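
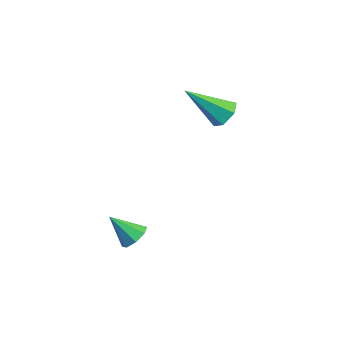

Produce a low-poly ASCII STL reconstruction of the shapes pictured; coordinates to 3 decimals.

solid 
facet normal 0.416 0.640 -0.646
outer loop
vertex -1.414 2.048 0.781
vertex -1.939 1.974 0.37
vertex -1.946 2.452 0.839
endloop
endfacet
facet normal 0.310 0.278 0.909
outer loop
vertex -1.414 2.048 0.781
vertex -1.946 2.452 0.839
vertex -2.761 0.706 1.65
endloop
endfacet
facet normal 0.415 0.640 -0.646
outer loop
vertex -1.946 2.452 0.839
vertex -1.939 1.974 0.37
vertex -2.47 2.378 0.429
endloop
endfacet
facet normal -0.562 0.549 0.619
outer loop
vertex -1.946 2.452 0.839
vertex -2.47 2.378 0.429
vertex -2.761 0.706 1.65
endloop
endfacet
facet normal 0.415 0.640 -0.647
outer loop
vertex -2.47 2.378 0.429
vertex -1.939 1.974 0.37
vertex -2.463 1.899 -0.04
endloop
endfacet
facet normal -0.990 0.092 -0.109
outer loop
vertex -2.47 2.378 0.429
vertex -2.463 1.899 -0.04
vertex -2.761 0.706 1.65
endloop
endfacet
facet normal 0.414 0.640 -0.647
outer loop
vertex -2.463 1.899 -0.04
vertex -1.939 1.974 0.37
vertex -1.931 1.495 -0.099
endloop
endfacet
facet normal -0.544 -0.637 -0.546
outer loop
vertex -2.463 1.899 -0.04
vertex -1.931 1.495 -0.099
vertex -2.761 0.706 1.65
endloop
endfacet
facet normal 0.415 0.640 -0.646
outer loop
vertex -1.931 1.495 -0.099
vertex -1.939 1.974 0.37
vertex -1.407 1.57 0.312
endloop
endfacet
facet normal 0.329 -0.909 -0.254
outer loop
vertex -1.931 1.495 -0.099
vertex -1.407 1.57 0.312
vertex -2.761 0.706 1.65
endloop
endfacet
facet normal 0.416 0.640 -0.646
outer loop
vertex -1.407 1.57 0.312
vertex -1.939 1.974 0.37
vertex -1.414 2.048 0.781
endloop
endfacet
facet normal 0.756 -0.453 0.473
outer loop
vertex -1.407 1.57 0.312
vertex -1.414 2.048 0.781
vertex -2.761 0.706 1.65
endloop
endfacet
facet normal 0.517 0.501 -0.694
outer loop
vertex -0.418 -2.258 -3.612
vertex -0.826 -2.447 -4.052
vertex -0.787 -1.952 -3.666
endloop
endfacet
facet normal 0.146 0.339 0.929
outer loop
vertex -0.418 -2.258 -3.612
vertex -0.787 -1.952 -3.666
vertex -1.514 -3.113 -3.128
endloop
endfacet
facet normal 0.517 0.501 -0.695
outer loop
vertex -0.787 -1.952 -3.666
vertex -0.826 -2.447 -4.052
vertex -1.179 -1.936 -3.946
endloop
endfacet
facet normal -0.452 0.592 0.667
outer loop
vertex -0.787 -1.952 -3.666
vertex -1.179 -1.936 -3.946
vertex -1.514 -3.113 -3.128
endloop
endfacet
facet normal 0.516 0.501 -0.695
outer loop
vertex -1.179 -1.936 -3.946
vertex -0.826 -2.447 -4.052
vertex -1.364 -2.22 -4.288
endloop
endfacet
facet normal -0.908 0.380 0.175
outer loop
vertex -1.179 -1.936 -3.946
vertex -1.364 -2.22 -4.288
vertex -1.514 -3.113 -3.128
endloop
endfacet
facet normal 0.516 0.501 -0.695
outer loop
vertex -1.364 -2.22 -4.288
vertex -0.826 -2.447 -4.052
vertex -1.235 -2.637 -4.493
endloop
endfacet
facet normal -0.952 -0.170 -0.254
outer loop
vertex -1.364 -2.22 -4.288
vertex -1.235 -2.637 -4.493
vertex -1.514 -3.113 -3.128
endloop
endfacet
facet normal 0.517 0.500 -0.695
outer loop
vertex -1.235 -2.637 -4.493
vertex -0.826 -2.447 -4.052
vertex -0.866 -2.943 -4.439
endloop
endfacet
facet normal -0.559 -0.740 -0.373
outer loop
vertex -1.235 -2.637 -4.493
vertex -0.866 -2.943 -4.439
vertex -1.514 -3.113 -3.128
endloop
endfacet
facet normal 0.518 0.500 -0.694
outer loop
vertex -0.866 -2.943 -4.439
vertex -0.826 -2.447 -4.052
vertex -0.474 -2.959 -4.158
endloop
endfacet
facet normal 0.038 -0.993 -0.110
outer loop
vertex -0.866 -2.943 -4.439
vertex -0.474 -2.959 -4.158
vertex -1.514 -3.113 -3.128
endloop
endfacet
facet normal 0.517 0.499 -0.696
outer loop
vertex -0.474 -2.959 -4.158
vertex -0.826 -2.447 -4.052
vertex -0.288 -2.675 -3.816
endloop
endfacet
facet normal 0.493 -0.782 0.381
outer loop
vertex -0.474 -2.959 -4.158
vertex -0.288 -2.675 -3.816
vertex -1.514 -3.113 -3.128
endloop
endfacet
facet normal 0.517 0.501 -0.694
outer loop
vertex -0.288 -2.675 -3.816
vertex -0.826 -2.447 -4.052
vertex -0.418 -2.258 -3.612
endloop
endfacet
facet normal 0.537 -0.229 0.812
outer loop
vertex -0.288 -2.675 -3.816
vertex -0.418 -2.258 -3.612
vertex -1.514 -3.113 -3.128
endloop
endfacet

endsolid


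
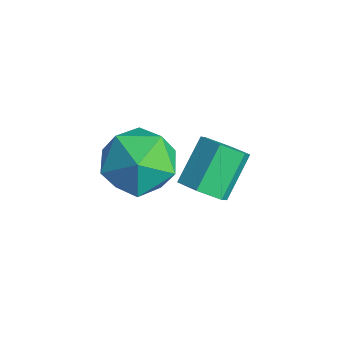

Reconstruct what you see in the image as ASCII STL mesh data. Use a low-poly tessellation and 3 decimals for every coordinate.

solid 
facet normal -0.874 -0.166 0.457
outer loop
vertex -3.059 1.851 3.29
vertex -3.111 0.86 2.83
vertex -2.627 0.987 3.802
endloop
endfacet
facet normal -0.463 0.269 0.845
outer loop
vertex -3.059 1.851 3.29
vertex -2.627 0.987 3.802
vertex -2.092 1.94 3.792
endloop
endfacet
facet normal -0.309 0.840 0.445
outer loop
vertex -3.059 1.851 3.29
vertex -2.092 1.94 3.792
vertex -2.244 2.403 2.813
endloop
endfacet
facet normal -0.624 0.758 -0.190
outer loop
vertex -3.059 1.851 3.29
vertex -2.244 2.403 2.813
vertex -2.874 1.735 2.218
endloop
endfacet
facet normal -0.974 0.136 -0.183
outer loop
vertex -3.059 1.851 3.29
vertex -2.874 1.735 2.218
vertex -3.111 0.86 2.83
endloop
endfacet
facet normal 0.147 -0.072 0.986
outer loop
vertex -2.092 1.94 3.792
vertex -2.627 0.987 3.802
vertex -1.546 1.005 3.642
endloop
endfacet
facet normal -0.518 -0.776 0.359
outer loop
vertex -2.627 0.987 3.802
vertex -3.111 0.86 2.83
vertex -2.176 0.337 3.047
endloop
endfacet
facet normal -0.679 -0.288 -0.675
outer loop
vertex -3.111 0.86 2.83
vertex -2.874 1.735 2.218
vertex -2.328 0.8 2.068
endloop
endfacet
facet normal -0.114 0.718 -0.686
outer loop
vertex -2.874 1.735 2.218
vertex -2.244 2.403 2.813
vertex -1.793 1.753 2.058
endloop
endfacet
facet normal 0.397 0.852 0.341
outer loop
vertex -2.244 2.403 2.813
vertex -2.092 1.94 3.792
vertex -1.309 1.88 3.03
endloop
endfacet
facet normal 0.624 -0.758 0.190
outer loop
vertex -1.361 0.889 2.57
vertex -1.546 1.005 3.642
vertex -2.176 0.337 3.047
endloop
endfacet
facet normal 0.309 -0.840 -0.445
outer loop
vertex -1.361 0.889 2.57
vertex -2.176 0.337 3.047
vertex -2.328 0.8 2.068
endloop
endfacet
facet normal 0.463 -0.269 -0.845
outer loop
vertex -1.361 0.889 2.57
vertex -2.328 0.8 2.068
vertex -1.793 1.753 2.058
endloop
endfacet
facet normal 0.874 0.166 -0.457
outer loop
vertex -1.361 0.889 2.57
vertex -1.793 1.753 2.058
vertex -1.309 1.88 3.03
endloop
endfacet
facet normal 0.974 -0.136 0.183
outer loop
vertex -1.361 0.889 2.57
vertex -1.309 1.88 3.03
vertex -1.546 1.005 3.642
endloop
endfacet
facet normal 0.114 -0.718 0.686
outer loop
vertex -2.176 0.337 3.047
vertex -1.546 1.005 3.642
vertex -2.627 0.987 3.802
endloop
endfacet
facet normal -0.397 -0.852 -0.341
outer loop
vertex -2.328 0.8 2.068
vertex -2.176 0.337 3.047
vertex -3.111 0.86 2.83
endloop
endfacet
facet normal -0.147 0.072 -0.986
outer loop
vertex -1.793 1.753 2.058
vertex -2.328 0.8 2.068
vertex -2.874 1.735 2.218
endloop
endfacet
facet normal 0.518 0.776 -0.359
outer loop
vertex -1.309 1.88 3.03
vertex -1.793 1.753 2.058
vertex -2.244 2.403 2.813
endloop
endfacet
facet normal 0.679 0.288 0.675
outer loop
vertex -1.546 1.005 3.642
vertex -1.309 1.88 3.03
vertex -2.092 1.94 3.792
endloop
endfacet
facet normal 0.363 -0.665 -0.652
outer loop
vertex -1.228 3.124 1.334
vertex -1.881 2.954 1.144
vertex -1.541 3.467 0.81
endloop
endfacet
facet normal 0.817 0.563 -0.120
outer loop
vertex -1.228 3.124 1.334
vertex -1.541 3.467 0.81
vertex -1.747 4.075 2.267
endloop
endfacet
facet normal 0.818 0.563 -0.119
outer loop
vertex -1.747 4.075 2.267
vertex -1.541 3.467 0.81
vertex -2.06 4.419 1.743
endloop
endfacet
facet normal -0.364 0.664 0.653
outer loop
vertex -1.747 4.075 2.267
vertex -2.06 4.419 1.743
vertex -2.399 3.906 2.076
endloop
endfacet
facet normal 0.363 -0.665 -0.653
outer loop
vertex -1.541 3.467 0.81
vertex -1.881 2.954 1.144
vertex -2.193 3.298 0.62
endloop
endfacet
facet normal 0.023 0.706 -0.708
outer loop
vertex -1.541 3.467 0.81
vertex -2.193 3.298 0.62
vertex -2.06 4.419 1.743
endloop
endfacet
facet normal 0.023 0.706 -0.708
outer loop
vertex -2.06 4.419 1.743
vertex -2.193 3.298 0.62
vertex -2.712 4.249 1.552
endloop
endfacet
facet normal -0.364 0.664 0.653
outer loop
vertex -2.06 4.419 1.743
vertex -2.712 4.249 1.552
vertex -2.399 3.906 2.076
endloop
endfacet
facet normal 0.364 -0.665 -0.653
outer loop
vertex -2.193 3.298 0.62
vertex -1.881 2.954 1.144
vertex -2.533 2.785 0.953
endloop
endfacet
facet normal -0.795 0.144 -0.590
outer loop
vertex -2.193 3.298 0.62
vertex -2.533 2.785 0.953
vertex -2.712 4.249 1.552
endloop
endfacet
facet normal -0.795 0.144 -0.589
outer loop
vertex -2.712 4.249 1.552
vertex -2.533 2.785 0.953
vertex -3.052 3.736 1.886
endloop
endfacet
facet normal -0.363 0.665 0.652
outer loop
vertex -2.712 4.249 1.552
vertex -3.052 3.736 1.886
vertex -2.399 3.906 2.076
endloop
endfacet
facet normal 0.364 -0.664 -0.653
outer loop
vertex -2.533 2.785 0.953
vertex -1.881 2.954 1.144
vertex -2.22 2.441 1.477
endloop
endfacet
facet normal -0.818 -0.563 0.119
outer loop
vertex -2.533 2.785 0.953
vertex -2.22 2.441 1.477
vertex -3.052 3.736 1.886
endloop
endfacet
facet normal -0.818 -0.563 0.120
outer loop
vertex -3.052 3.736 1.886
vertex -2.22 2.441 1.477
vertex -2.739 3.393 2.41
endloop
endfacet
facet normal -0.363 0.665 0.652
outer loop
vertex -3.052 3.736 1.886
vertex -2.739 3.393 2.41
vertex -2.399 3.906 2.076
endloop
endfacet
facet normal 0.364 -0.664 -0.653
outer loop
vertex -2.22 2.441 1.477
vertex -1.881 2.954 1.144
vertex -1.568 2.611 1.668
endloop
endfacet
facet normal -0.023 -0.706 0.708
outer loop
vertex -2.22 2.441 1.477
vertex -1.568 2.611 1.668
vertex -2.739 3.393 2.41
endloop
endfacet
facet normal -0.023 -0.706 0.708
outer loop
vertex -2.739 3.393 2.41
vertex -1.568 2.611 1.668
vertex -2.087 3.562 2.6
endloop
endfacet
facet normal -0.363 0.665 0.653
outer loop
vertex -2.739 3.393 2.41
vertex -2.087 3.562 2.6
vertex -2.399 3.906 2.076
endloop
endfacet
facet normal 0.363 -0.665 -0.652
outer loop
vertex -1.568 2.611 1.668
vertex -1.881 2.954 1.144
vertex -1.228 3.124 1.334
endloop
endfacet
facet normal 0.795 -0.143 0.589
outer loop
vertex -1.568 2.611 1.668
vertex -1.228 3.124 1.334
vertex -2.087 3.562 2.6
endloop
endfacet
facet normal 0.795 -0.144 0.589
outer loop
vertex -2.087 3.562 2.6
vertex -1.228 3.124 1.334
vertex -1.747 4.075 2.267
endloop
endfacet
facet normal -0.364 0.665 0.653
outer loop
vertex -2.087 3.562 2.6
vertex -1.747 4.075 2.267
vertex -2.399 3.906 2.076
endloop
endfacet

endsolid


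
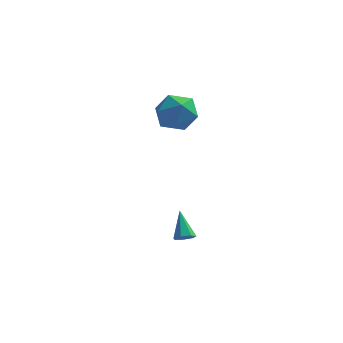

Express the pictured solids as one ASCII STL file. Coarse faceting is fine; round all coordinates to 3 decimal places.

solid 
facet normal 0.025 0.698 0.715
outer loop
vertex 1.287 1.117 4.154
vertex 1.037 0.275 4.985
vertex 2.186 0.523 4.702
endloop
endfacet
facet normal 0.465 0.867 0.178
outer loop
vertex 1.287 1.117 4.154
vertex 2.186 0.523 4.702
vertex 2.24 0.738 3.513
endloop
endfacet
facet normal 0.077 0.904 -0.420
outer loop
vertex 1.287 1.117 4.154
vertex 2.24 0.738 3.513
vertex 1.124 0.624 3.062
endloop
endfacet
facet normal -0.602 0.758 -0.252
outer loop
vertex 1.287 1.117 4.154
vertex 1.124 0.624 3.062
vertex 0.381 0.337 3.971
endloop
endfacet
facet normal -0.633 0.631 0.448
outer loop
vertex 1.287 1.117 4.154
vertex 0.381 0.337 3.971
vertex 1.037 0.275 4.985
endloop
endfacet
facet normal 0.936 0.337 0.103
outer loop
vertex 2.24 0.738 3.513
vertex 2.186 0.523 4.702
vertex 2.579 -0.337 3.949
endloop
endfacet
facet normal 0.226 0.063 0.972
outer loop
vertex 2.186 0.523 4.702
vertex 1.037 0.275 4.985
vertex 1.836 -0.624 4.858
endloop
endfacet
facet normal -0.840 -0.046 0.541
outer loop
vertex 1.037 0.275 4.985
vertex 0.381 0.337 3.971
vertex 0.72 -0.738 4.407
endloop
endfacet
facet normal -0.788 0.160 -0.594
outer loop
vertex 0.381 0.337 3.971
vertex 1.124 0.624 3.062
vertex 0.774 -0.523 3.218
endloop
endfacet
facet normal 0.309 0.397 -0.864
outer loop
vertex 1.124 0.624 3.062
vertex 2.24 0.738 3.513
vertex 1.923 -0.275 2.935
endloop
endfacet
facet normal 0.602 -0.758 0.252
outer loop
vertex 1.673 -1.117 3.766
vertex 2.579 -0.337 3.949
vertex 1.836 -0.624 4.858
endloop
endfacet
facet normal -0.077 -0.904 0.420
outer loop
vertex 1.673 -1.117 3.766
vertex 1.836 -0.624 4.858
vertex 0.72 -0.738 4.407
endloop
endfacet
facet normal -0.465 -0.867 -0.178
outer loop
vertex 1.673 -1.117 3.766
vertex 0.72 -0.738 4.407
vertex 0.774 -0.523 3.218
endloop
endfacet
facet normal -0.025 -0.698 -0.715
outer loop
vertex 1.673 -1.117 3.766
vertex 0.774 -0.523 3.218
vertex 1.923 -0.275 2.935
endloop
endfacet
facet normal 0.633 -0.631 -0.448
outer loop
vertex 1.673 -1.117 3.766
vertex 1.923 -0.275 2.935
vertex 2.579 -0.337 3.949
endloop
endfacet
facet normal 0.788 -0.160 0.594
outer loop
vertex 1.836 -0.624 4.858
vertex 2.579 -0.337 3.949
vertex 2.186 0.523 4.702
endloop
endfacet
facet normal -0.309 -0.397 0.864
outer loop
vertex 0.72 -0.738 4.407
vertex 1.836 -0.624 4.858
vertex 1.037 0.275 4.985
endloop
endfacet
facet normal -0.936 -0.337 -0.103
outer loop
vertex 0.774 -0.523 3.218
vertex 0.72 -0.738 4.407
vertex 0.381 0.337 3.971
endloop
endfacet
facet normal -0.226 -0.063 -0.972
outer loop
vertex 1.923 -0.275 2.935
vertex 0.774 -0.523 3.218
vertex 1.124 0.624 3.062
endloop
endfacet
facet normal 0.840 0.046 -0.541
outer loop
vertex 2.579 -0.337 3.949
vertex 1.923 -0.275 2.935
vertex 2.24 0.738 3.513
endloop
endfacet
facet normal 0.248 -0.663 -0.706
outer loop
vertex 2.762 -3.689 -2.334
vertex 2.415 -3.427 -2.702
vertex 2.967 -3.327 -2.602
endloop
endfacet
facet normal 0.762 0.046 0.646
outer loop
vertex 2.762 -3.689 -2.334
vertex 2.967 -3.327 -2.602
vertex 2.005 -2.333 -1.538
endloop
endfacet
facet normal 0.248 -0.664 -0.706
outer loop
vertex 2.967 -3.327 -2.602
vertex 2.415 -3.427 -2.702
vertex 2.756 -3.041 -2.945
endloop
endfacet
facet normal 0.756 0.650 0.077
outer loop
vertex 2.967 -3.327 -2.602
vertex 2.756 -3.041 -2.945
vertex 2.005 -2.333 -1.538
endloop
endfacet
facet normal 0.250 -0.664 -0.705
outer loop
vertex 2.756 -3.041 -2.945
vertex 2.415 -3.427 -2.702
vertex 2.288 -3.046 -3.106
endloop
endfacet
facet normal 0.125 0.911 -0.392
outer loop
vertex 2.756 -3.041 -2.945
vertex 2.288 -3.046 -3.106
vertex 2.005 -2.333 -1.538
endloop
endfacet
facet normal 0.249 -0.664 -0.705
outer loop
vertex 2.288 -3.046 -3.106
vertex 2.415 -3.427 -2.702
vertex 1.916 -3.338 -2.962
endloop
endfacet
facet normal -0.656 0.635 -0.407
outer loop
vertex 2.288 -3.046 -3.106
vertex 1.916 -3.338 -2.962
vertex 2.005 -2.333 -1.538
endloop
endfacet
facet normal 0.249 -0.664 -0.705
outer loop
vertex 1.916 -3.338 -2.962
vertex 2.415 -3.427 -2.702
vertex 1.919 -3.697 -2.623
endloop
endfacet
facet normal -0.999 0.030 0.041
outer loop
vertex 1.916 -3.338 -2.962
vertex 1.919 -3.697 -2.623
vertex 2.005 -2.333 -1.538
endloop
endfacet
facet normal 0.248 -0.663 -0.706
outer loop
vertex 1.919 -3.697 -2.623
vertex 2.415 -3.427 -2.702
vertex 2.296 -3.854 -2.343
endloop
endfacet
facet normal -0.646 -0.450 0.617
outer loop
vertex 1.919 -3.697 -2.623
vertex 2.296 -3.854 -2.343
vertex 2.005 -2.333 -1.538
endloop
endfacet
facet normal 0.248 -0.663 -0.706
outer loop
vertex 2.296 -3.854 -2.343
vertex 2.415 -3.427 -2.702
vertex 2.762 -3.689 -2.334
endloop
endfacet
facet normal 0.139 -0.442 0.886
outer loop
vertex 2.296 -3.854 -2.343
vertex 2.762 -3.689 -2.334
vertex 2.005 -2.333 -1.538
endloop
endfacet

endsolid


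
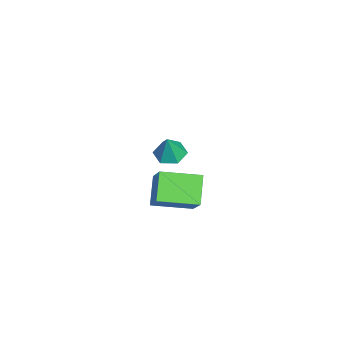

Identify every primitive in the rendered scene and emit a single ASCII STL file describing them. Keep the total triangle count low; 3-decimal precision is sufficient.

solid 
facet normal -0.373 0.056 -0.926
outer loop
vertex -0.916 0.976 0.82
vertex -1.498 1.314 1.075
vertex -0.923 1.694 0.866
endloop
endfacet
facet normal 0.996 0.004 0.090
outer loop
vertex -0.916 0.976 0.82
vertex -0.923 1.694 0.866
vertex -1.042 1.246 2.205
endloop
endfacet
facet normal -0.374 0.057 -0.926
outer loop
vertex -0.923 1.694 0.866
vertex -1.498 1.314 1.075
vertex -1.505 2.033 1.122
endloop
endfacet
facet normal 0.576 0.758 0.305
outer loop
vertex -0.923 1.694 0.866
vertex -1.505 2.033 1.122
vertex -1.042 1.246 2.205
endloop
endfacet
facet normal -0.374 0.057 -0.926
outer loop
vertex -1.505 2.033 1.122
vertex -1.498 1.314 1.075
vertex -2.08 1.653 1.331
endloop
endfacet
facet normal -0.250 0.729 0.637
outer loop
vertex -1.505 2.033 1.122
vertex -2.08 1.653 1.331
vertex -1.042 1.246 2.205
endloop
endfacet
facet normal -0.374 0.057 -0.926
outer loop
vertex -2.08 1.653 1.331
vertex -1.498 1.314 1.075
vertex -2.073 0.934 1.284
endloop
endfacet
facet normal -0.656 -0.056 0.753
outer loop
vertex -2.08 1.653 1.331
vertex -2.073 0.934 1.284
vertex -1.042 1.246 2.205
endloop
endfacet
facet normal -0.373 0.056 -0.926
outer loop
vertex -2.073 0.934 1.284
vertex -1.498 1.314 1.075
vertex -1.491 0.596 1.029
endloop
endfacet
facet normal -0.235 -0.810 0.537
outer loop
vertex -2.073 0.934 1.284
vertex -1.491 0.596 1.029
vertex -1.042 1.246 2.205
endloop
endfacet
facet normal -0.373 0.056 -0.926
outer loop
vertex -1.491 0.596 1.029
vertex -1.498 1.314 1.075
vertex -0.916 0.976 0.82
endloop
endfacet
facet normal 0.591 -0.780 0.206
outer loop
vertex -1.491 0.596 1.029
vertex -0.916 0.976 0.82
vertex -1.042 1.246 2.205
endloop
endfacet
facet normal -0.708 -0.005 0.706
outer loop
vertex 3.484 1.539 3.6
vertex 3.198 3.161 3.325
vertex 2.312 1.132 2.423
endloop
endfacet
facet normal 0.172 -0.971 0.165
outer loop
vertex 3.282 1.139 1.455
vertex 3.484 1.539 3.6
vertex 2.312 1.132 2.423
endloop
endfacet
facet normal -0.708 -0.005 0.706
outer loop
vertex 2.312 1.132 2.423
vertex 3.198 3.161 3.325
vertex 2.026 2.754 2.147
endloop
endfacet
facet normal -0.685 -0.238 -0.688
outer loop
vertex 2.026 2.754 2.147
vertex 3.282 1.139 1.455
vertex 2.312 1.132 2.423
endloop
endfacet
facet normal 0.685 0.238 0.688
outer loop
vertex 3.484 1.539 3.6
vertex 4.168 3.168 2.357
vertex 3.198 3.161 3.325
endloop
endfacet
facet normal 0.171 -0.971 0.165
outer loop
vertex 4.454 1.546 2.633
vertex 3.484 1.539 3.6
vertex 3.282 1.139 1.455
endloop
endfacet
facet normal 0.685 0.238 0.689
outer loop
vertex 4.454 1.546 2.633
vertex 4.168 3.168 2.357
vertex 3.484 1.539 3.6
endloop
endfacet
facet normal -0.172 0.971 -0.165
outer loop
vertex 3.198 3.161 3.325
vertex 4.168 3.168 2.357
vertex 2.026 2.754 2.147
endloop
endfacet
facet normal -0.685 -0.238 -0.689
outer loop
vertex 2.996 2.761 1.18
vertex 3.282 1.139 1.455
vertex 2.026 2.754 2.147
endloop
endfacet
facet normal -0.172 0.971 -0.165
outer loop
vertex 2.026 2.754 2.147
vertex 4.168 3.168 2.357
vertex 2.996 2.761 1.18
endloop
endfacet
facet normal 0.708 0.005 -0.706
outer loop
vertex 2.996 2.761 1.18
vertex 4.454 1.546 2.633
vertex 3.282 1.139 1.455
endloop
endfacet
facet normal 0.708 0.005 -0.706
outer loop
vertex 4.168 3.168 2.357
vertex 4.454 1.546 2.633
vertex 2.996 2.761 1.18
endloop
endfacet

endsolid


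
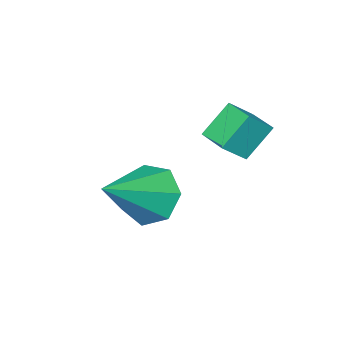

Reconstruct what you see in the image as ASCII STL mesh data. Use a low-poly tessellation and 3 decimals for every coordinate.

solid 
facet normal -0.720 0.188 -0.667
outer loop
vertex -4.858 0.038 3.253
vertex -4.631 0.981 3.274
vertex -4.062 -0.135 2.345
endloop
endfacet
facet normal -0.235 -0.972 -0.020
outer loop
vertex -3.349 -0.321 3.006
vertex -4.858 0.038 3.253
vertex -4.062 -0.135 2.345
endloop
endfacet
facet normal -0.720 0.188 -0.667
outer loop
vertex -4.062 -0.135 2.345
vertex -4.631 0.981 3.274
vertex -3.835 0.808 2.366
endloop
endfacet
facet normal 0.653 -0.141 -0.744
outer loop
vertex -3.835 0.808 2.366
vertex -3.349 -0.321 3.006
vertex -4.062 -0.135 2.345
endloop
endfacet
facet normal -0.653 0.141 0.744
outer loop
vertex -4.858 0.038 3.253
vertex -3.918 0.795 3.935
vertex -4.631 0.981 3.274
endloop
endfacet
facet normal -0.235 -0.972 -0.020
outer loop
vertex -4.145 -0.148 3.914
vertex -4.858 0.038 3.253
vertex -3.349 -0.321 3.006
endloop
endfacet
facet normal -0.653 0.141 0.744
outer loop
vertex -4.145 -0.148 3.914
vertex -3.918 0.795 3.935
vertex -4.858 0.038 3.253
endloop
endfacet
facet normal 0.235 0.972 0.020
outer loop
vertex -4.631 0.981 3.274
vertex -3.918 0.795 3.935
vertex -3.835 0.808 2.366
endloop
endfacet
facet normal 0.653 -0.141 -0.744
outer loop
vertex -3.122 0.622 3.027
vertex -3.349 -0.321 3.006
vertex -3.835 0.808 2.366
endloop
endfacet
facet normal 0.235 0.972 0.020
outer loop
vertex -3.835 0.808 2.366
vertex -3.918 0.795 3.935
vertex -3.122 0.622 3.027
endloop
endfacet
facet normal 0.720 -0.188 0.667
outer loop
vertex -3.122 0.622 3.027
vertex -4.145 -0.148 3.914
vertex -3.349 -0.321 3.006
endloop
endfacet
facet normal 0.720 -0.188 0.667
outer loop
vertex -3.918 0.795 3.935
vertex -4.145 -0.148 3.914
vertex -3.122 0.622 3.027
endloop
endfacet
facet normal -0.841 -0.033 -0.540
outer loop
vertex -2.155 -2.1 -0.224
vertex -2.604 -1.484 0.438
vertex -2.081 -1.243 -0.391
endloop
endfacet
facet normal 0.827 -0.176 -0.534
outer loop
vertex -2.155 -2.1 -0.224
vertex -2.081 -1.243 -0.391
vertex -0.856 -1.416 1.562
endloop
endfacet
facet normal -0.841 -0.033 -0.540
outer loop
vertex -2.081 -1.243 -0.391
vertex -2.604 -1.484 0.438
vertex -2.401 -0.567 0.066
endloop
endfacet
facet normal 0.703 0.595 -0.388
outer loop
vertex -2.081 -1.243 -0.391
vertex -2.401 -0.567 0.066
vertex -0.856 -1.416 1.562
endloop
endfacet
facet normal -0.840 -0.033 -0.541
outer loop
vertex -2.401 -0.567 0.066
vertex -2.604 -1.484 0.438
vertex -2.875 -0.582 0.803
endloop
endfacet
facet normal 0.303 0.929 0.214
outer loop
vertex -2.401 -0.567 0.066
vertex -2.875 -0.582 0.803
vertex -0.856 -1.416 1.562
endloop
endfacet
facet normal -0.841 -0.034 -0.541
outer loop
vertex -2.875 -0.582 0.803
vertex -2.604 -1.484 0.438
vertex -3.145 -1.276 1.266
endloop
endfacet
facet normal -0.071 0.572 0.817
outer loop
vertex -2.875 -0.582 0.803
vertex -3.145 -1.276 1.266
vertex -0.856 -1.416 1.562
endloop
endfacet
facet normal -0.840 -0.032 -0.541
outer loop
vertex -3.145 -1.276 1.266
vertex -2.604 -1.484 0.438
vertex -3.008 -2.127 1.104
endloop
endfacet
facet normal -0.138 -0.207 0.969
outer loop
vertex -3.145 -1.276 1.266
vertex -3.008 -2.127 1.104
vertex -0.856 -1.416 1.562
endloop
endfacet
facet normal -0.840 -0.032 -0.541
outer loop
vertex -3.008 -2.127 1.104
vertex -2.604 -1.484 0.438
vertex -2.567 -2.493 0.441
endloop
endfacet
facet normal 0.153 -0.819 0.554
outer loop
vertex -3.008 -2.127 1.104
vertex -2.567 -2.493 0.441
vertex -0.856 -1.416 1.562
endloop
endfacet
facet normal -0.841 -0.032 -0.540
outer loop
vertex -2.567 -2.493 0.441
vertex -2.604 -1.484 0.438
vertex -2.155 -2.1 -0.224
endloop
endfacet
facet normal 0.582 -0.805 -0.115
outer loop
vertex -2.567 -2.493 0.441
vertex -2.155 -2.1 -0.224
vertex -0.856 -1.416 1.562
endloop
endfacet

endsolid


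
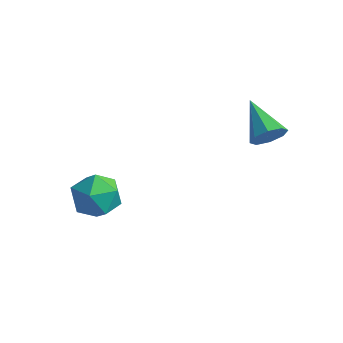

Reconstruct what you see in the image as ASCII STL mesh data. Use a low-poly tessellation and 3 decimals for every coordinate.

solid 
facet normal 0.316 0.573 0.756
outer loop
vertex -2.765 0.185 -3.012
vertex -2.973 -0.368 -2.506
vertex -2.256 -0.366 -2.807
endloop
endfacet
facet normal 0.693 0.702 0.165
outer loop
vertex -2.765 0.185 -3.012
vertex -2.256 -0.366 -2.807
vertex -2.307 -0.141 -3.55
endloop
endfacet
facet normal 0.239 0.907 -0.346
outer loop
vertex -2.765 0.185 -3.012
vertex -2.307 -0.141 -3.55
vertex -3.056 -0.004 -3.709
endloop
endfacet
facet normal -0.419 0.905 -0.071
outer loop
vertex -2.765 0.185 -3.012
vertex -3.056 -0.004 -3.709
vertex -3.468 -0.144 -3.064
endloop
endfacet
facet normal -0.372 0.699 0.611
outer loop
vertex -2.765 0.185 -3.012
vertex -3.468 -0.144 -3.064
vertex -2.973 -0.368 -2.506
endloop
endfacet
facet normal 0.995 0.089 -0.041
outer loop
vertex -2.307 -0.141 -3.55
vertex -2.256 -0.366 -2.807
vertex -2.232 -0.896 -3.376
endloop
endfacet
facet normal 0.385 -0.119 0.915
outer loop
vertex -2.256 -0.366 -2.807
vertex -2.973 -0.368 -2.506
vertex -2.644 -1.036 -2.731
endloop
endfacet
facet normal -0.728 0.084 0.680
outer loop
vertex -2.973 -0.368 -2.506
vertex -3.468 -0.144 -3.064
vertex -3.393 -0.899 -2.89
endloop
endfacet
facet normal -0.804 0.418 -0.423
outer loop
vertex -3.468 -0.144 -3.064
vertex -3.056 -0.004 -3.709
vertex -3.444 -0.674 -3.633
endloop
endfacet
facet normal 0.261 0.421 -0.868
outer loop
vertex -3.056 -0.004 -3.709
vertex -2.307 -0.141 -3.55
vertex -2.727 -0.672 -3.934
endloop
endfacet
facet normal 0.419 -0.905 0.071
outer loop
vertex -2.935 -1.225 -3.428
vertex -2.232 -0.896 -3.376
vertex -2.644 -1.036 -2.731
endloop
endfacet
facet normal -0.239 -0.907 0.346
outer loop
vertex -2.935 -1.225 -3.428
vertex -2.644 -1.036 -2.731
vertex -3.393 -0.899 -2.89
endloop
endfacet
facet normal -0.693 -0.702 -0.165
outer loop
vertex -2.935 -1.225 -3.428
vertex -3.393 -0.899 -2.89
vertex -3.444 -0.674 -3.633
endloop
endfacet
facet normal -0.316 -0.573 -0.756
outer loop
vertex -2.935 -1.225 -3.428
vertex -3.444 -0.674 -3.633
vertex -2.727 -0.672 -3.934
endloop
endfacet
facet normal 0.372 -0.699 -0.611
outer loop
vertex -2.935 -1.225 -3.428
vertex -2.727 -0.672 -3.934
vertex -2.232 -0.896 -3.376
endloop
endfacet
facet normal 0.804 -0.418 0.423
outer loop
vertex -2.644 -1.036 -2.731
vertex -2.232 -0.896 -3.376
vertex -2.256 -0.366 -2.807
endloop
endfacet
facet normal -0.261 -0.421 0.868
outer loop
vertex -3.393 -0.899 -2.89
vertex -2.644 -1.036 -2.731
vertex -2.973 -0.368 -2.506
endloop
endfacet
facet normal -0.995 -0.089 0.041
outer loop
vertex -3.444 -0.674 -3.633
vertex -3.393 -0.899 -2.89
vertex -3.468 -0.144 -3.064
endloop
endfacet
facet normal -0.385 0.119 -0.915
outer loop
vertex -2.727 -0.672 -3.934
vertex -3.444 -0.674 -3.633
vertex -3.056 -0.004 -3.709
endloop
endfacet
facet normal 0.728 -0.084 -0.680
outer loop
vertex -2.232 -0.896 -3.376
vertex -2.727 -0.672 -3.934
vertex -2.307 -0.141 -3.55
endloop
endfacet
facet normal 0.769 -0.450 -0.453
outer loop
vertex 0.908 2.524 -0.631
vertex 0.594 2.416 -1.057
vertex 0.917 2.825 -0.915
endloop
endfacet
facet normal 0.322 0.645 0.693
outer loop
vertex 0.908 2.524 -0.631
vertex 0.917 2.825 -0.915
vertex -0.414 3.004 -0.463
endloop
endfacet
facet normal 0.769 -0.450 -0.454
outer loop
vertex 0.917 2.825 -0.915
vertex 0.594 2.416 -1.057
vertex 0.736 2.886 -1.282
endloop
endfacet
facet normal 0.161 0.983 0.084
outer loop
vertex 0.917 2.825 -0.915
vertex 0.736 2.886 -1.282
vertex -0.414 3.004 -0.463
endloop
endfacet
facet normal 0.771 -0.449 -0.452
outer loop
vertex 0.736 2.886 -1.282
vertex 0.594 2.416 -1.057
vertex 0.473 2.671 -1.517
endloop
endfacet
facet normal -0.256 0.839 -0.481
outer loop
vertex 0.736 2.886 -1.282
vertex 0.473 2.671 -1.517
vertex -0.414 3.004 -0.463
endloop
endfacet
facet normal 0.770 -0.450 -0.452
outer loop
vertex 0.473 2.671 -1.517
vertex 0.594 2.416 -1.057
vertex 0.28 2.307 -1.483
endloop
endfacet
facet normal -0.682 0.299 -0.668
outer loop
vertex 0.473 2.671 -1.517
vertex 0.28 2.307 -1.483
vertex -0.414 3.004 -0.463
endloop
endfacet
facet normal 0.770 -0.451 -0.452
outer loop
vertex 0.28 2.307 -1.483
vertex 0.594 2.416 -1.057
vertex 0.271 2.007 -1.199
endloop
endfacet
facet normal -0.870 -0.325 -0.370
outer loop
vertex 0.28 2.307 -1.483
vertex 0.271 2.007 -1.199
vertex -0.414 3.004 -0.463
endloop
endfacet
facet normal 0.769 -0.449 -0.455
outer loop
vertex 0.271 2.007 -1.199
vertex 0.594 2.416 -1.057
vertex 0.452 1.946 -0.833
endloop
endfacet
facet normal -0.708 -0.664 0.240
outer loop
vertex 0.271 2.007 -1.199
vertex 0.452 1.946 -0.833
vertex -0.414 3.004 -0.463
endloop
endfacet
facet normal 0.770 -0.449 -0.454
outer loop
vertex 0.452 1.946 -0.833
vertex 0.594 2.416 -1.057
vertex 0.716 2.16 -0.597
endloop
endfacet
facet normal -0.294 -0.521 0.801
outer loop
vertex 0.452 1.946 -0.833
vertex 0.716 2.16 -0.597
vertex -0.414 3.004 -0.463
endloop
endfacet
facet normal 0.770 -0.449 -0.454
outer loop
vertex 0.716 2.16 -0.597
vertex 0.594 2.416 -1.057
vertex 0.908 2.524 -0.631
endloop
endfacet
facet normal 0.134 0.022 0.991
outer loop
vertex 0.716 2.16 -0.597
vertex 0.908 2.524 -0.631
vertex -0.414 3.004 -0.463
endloop
endfacet

endsolid


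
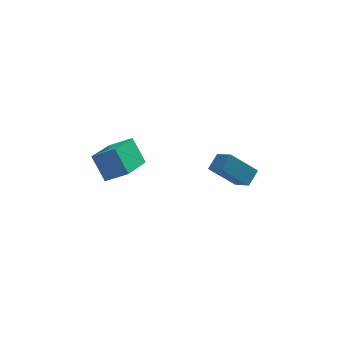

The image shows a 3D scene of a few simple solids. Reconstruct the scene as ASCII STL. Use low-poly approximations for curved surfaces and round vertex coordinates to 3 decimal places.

solid 
facet normal -0.860 0.168 -0.481
outer loop
vertex -2.406 -2.425 0.19
vertex -1.734 -0.582 -0.368
vertex -1.912 -2.925 -0.868
endloop
endfacet
facet normal -0.329 -0.904 0.273
outer loop
vertex -1.026 -3.098 -0.372
vertex -2.406 -2.425 0.19
vertex -1.912 -2.925 -0.868
endloop
endfacet
facet normal -0.860 0.168 -0.482
outer loop
vertex -1.912 -2.925 -0.868
vertex -1.734 -0.582 -0.368
vertex -1.24 -1.082 -1.425
endloop
endfacet
facet normal 0.389 -0.394 -0.833
outer loop
vertex -1.24 -1.082 -1.425
vertex -1.026 -3.098 -0.372
vertex -1.912 -2.925 -0.868
endloop
endfacet
facet normal -0.389 0.394 0.833
outer loop
vertex -2.406 -2.425 0.19
vertex -0.848 -0.755 0.128
vertex -1.734 -0.582 -0.368
endloop
endfacet
facet normal -0.329 -0.904 0.274
outer loop
vertex -1.52 -2.598 0.685
vertex -2.406 -2.425 0.19
vertex -1.026 -3.098 -0.372
endloop
endfacet
facet normal -0.389 0.393 0.833
outer loop
vertex -1.52 -2.598 0.685
vertex -0.848 -0.755 0.128
vertex -2.406 -2.425 0.19
endloop
endfacet
facet normal 0.330 0.904 -0.273
outer loop
vertex -1.734 -0.582 -0.368
vertex -0.848 -0.755 0.128
vertex -1.24 -1.082 -1.425
endloop
endfacet
facet normal 0.388 -0.394 -0.833
outer loop
vertex -0.354 -1.255 -0.93
vertex -1.026 -3.098 -0.372
vertex -1.24 -1.082 -1.425
endloop
endfacet
facet normal 0.329 0.904 -0.273
outer loop
vertex -1.24 -1.082 -1.425
vertex -0.848 -0.755 0.128
vertex -0.354 -1.255 -0.93
endloop
endfacet
facet normal 0.860 -0.168 0.481
outer loop
vertex -0.354 -1.255 -0.93
vertex -1.52 -2.598 0.685
vertex -1.026 -3.098 -0.372
endloop
endfacet
facet normal 0.860 -0.168 0.481
outer loop
vertex -0.848 -0.755 0.128
vertex -1.52 -2.598 0.685
vertex -0.354 -1.255 -0.93
endloop
endfacet
facet normal -0.711 -0.118 0.694
outer loop
vertex 2.553 -1.58 -1.209
vertex 2.937 -1.027 -0.722
vertex 2.07 -0.909 -1.59
endloop
endfacet
facet normal -0.463 -0.666 -0.586
outer loop
vertex 3.143 -0.733 -2.638
vertex 2.553 -1.58 -1.209
vertex 2.07 -0.909 -1.59
endloop
endfacet
facet normal -0.711 -0.117 0.694
outer loop
vertex 2.07 -0.909 -1.59
vertex 2.937 -1.027 -0.722
vertex 2.454 -0.357 -1.104
endloop
endfacet
facet normal -0.530 0.737 -0.419
outer loop
vertex 2.454 -0.357 -1.104
vertex 3.143 -0.733 -2.638
vertex 2.07 -0.909 -1.59
endloop
endfacet
facet normal 0.530 -0.737 0.419
outer loop
vertex 2.553 -1.58 -1.209
vertex 4.01 -0.851 -1.77
vertex 2.937 -1.027 -0.722
endloop
endfacet
facet normal -0.461 -0.666 -0.586
outer loop
vertex 3.626 -1.403 -2.256
vertex 2.553 -1.58 -1.209
vertex 3.143 -0.733 -2.638
endloop
endfacet
facet normal 0.530 -0.737 0.419
outer loop
vertex 3.626 -1.403 -2.256
vertex 4.01 -0.851 -1.77
vertex 2.553 -1.58 -1.209
endloop
endfacet
facet normal 0.462 0.667 0.585
outer loop
vertex 2.937 -1.027 -0.722
vertex 4.01 -0.851 -1.77
vertex 2.454 -0.357 -1.104
endloop
endfacet
facet normal -0.530 0.737 -0.419
outer loop
vertex 3.527 -0.18 -2.151
vertex 3.143 -0.733 -2.638
vertex 2.454 -0.357 -1.104
endloop
endfacet
facet normal 0.462 0.665 0.586
outer loop
vertex 2.454 -0.357 -1.104
vertex 4.01 -0.851 -1.77
vertex 3.527 -0.18 -2.151
endloop
endfacet
facet normal 0.711 0.117 -0.693
outer loop
vertex 3.527 -0.18 -2.151
vertex 3.626 -1.403 -2.256
vertex 3.143 -0.733 -2.638
endloop
endfacet
facet normal 0.710 0.117 -0.694
outer loop
vertex 4.01 -0.851 -1.77
vertex 3.626 -1.403 -2.256
vertex 3.527 -0.18 -2.151
endloop
endfacet

endsolid


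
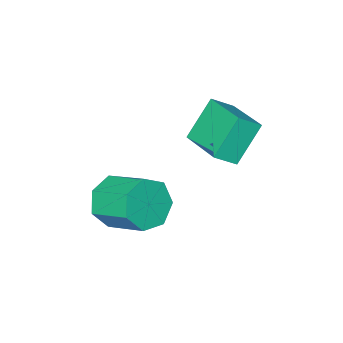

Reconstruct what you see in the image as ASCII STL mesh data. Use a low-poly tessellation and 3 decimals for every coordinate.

solid 
facet normal 0.121 -0.893 -0.434
outer loop
vertex 2.233 -0.464 -3.722
vertex 1.671 -0.875 -3.033
vertex 1.4 -0.493 -3.894
endloop
endfacet
facet normal 0.166 0.450 -0.878
outer loop
vertex 2.233 -0.464 -3.722
vertex 1.4 -0.493 -3.894
vertex 2.031 1.027 -2.996
endloop
endfacet
facet normal 0.166 0.450 -0.878
outer loop
vertex 2.031 1.027 -2.996
vertex 1.4 -0.493 -3.894
vertex 1.199 0.998 -3.168
endloop
endfacet
facet normal -0.121 0.892 0.435
outer loop
vertex 2.031 1.027 -2.996
vertex 1.199 0.998 -3.168
vertex 1.469 0.615 -2.307
endloop
endfacet
facet normal 0.121 -0.893 -0.434
outer loop
vertex 1.4 -0.493 -3.894
vertex 1.671 -0.875 -3.033
vertex 0.771 -0.81 -3.417
endloop
endfacet
facet normal -0.662 0.254 -0.705
outer loop
vertex 1.4 -0.493 -3.894
vertex 0.771 -0.81 -3.417
vertex 1.199 0.998 -3.168
endloop
endfacet
facet normal -0.662 0.254 -0.705
outer loop
vertex 1.199 0.998 -3.168
vertex 0.771 -0.81 -3.417
vertex 0.57 0.681 -2.691
endloop
endfacet
facet normal -0.120 0.893 0.435
outer loop
vertex 1.199 0.998 -3.168
vertex 0.57 0.681 -2.691
vertex 1.469 0.615 -2.307
endloop
endfacet
facet normal 0.121 -0.893 -0.434
outer loop
vertex 0.771 -0.81 -3.417
vertex 1.671 -0.875 -3.033
vertex 0.82 -1.176 -2.651
endloop
endfacet
facet normal -0.991 -0.133 -0.000
outer loop
vertex 0.771 -0.81 -3.417
vertex 0.82 -1.176 -2.651
vertex 0.57 0.681 -2.691
endloop
endfacet
facet normal -0.991 -0.133 -0.002
outer loop
vertex 0.57 0.681 -2.691
vertex 0.82 -1.176 -2.651
vertex 0.618 0.314 -1.925
endloop
endfacet
facet normal -0.120 0.892 0.435
outer loop
vertex 0.57 0.681 -2.691
vertex 0.618 0.314 -1.925
vertex 1.469 0.615 -2.307
endloop
endfacet
facet normal 0.120 -0.892 -0.435
outer loop
vertex 0.82 -1.176 -2.651
vertex 1.671 -0.875 -3.033
vertex 1.509 -1.316 -2.173
endloop
endfacet
facet normal -0.573 -0.420 0.703
outer loop
vertex 0.82 -1.176 -2.651
vertex 1.509 -1.316 -2.173
vertex 0.618 0.314 -1.925
endloop
endfacet
facet normal -0.573 -0.420 0.703
outer loop
vertex 0.618 0.314 -1.925
vertex 1.509 -1.316 -2.173
vertex 1.307 0.174 -1.447
endloop
endfacet
facet normal -0.120 0.892 0.435
outer loop
vertex 0.618 0.314 -1.925
vertex 1.307 0.174 -1.447
vertex 1.469 0.615 -2.307
endloop
endfacet
facet normal 0.121 -0.892 -0.435
outer loop
vertex 1.509 -1.316 -2.173
vertex 1.671 -0.875 -3.033
vertex 2.32 -1.124 -2.342
endloop
endfacet
facet normal 0.276 -0.391 0.878
outer loop
vertex 1.509 -1.316 -2.173
vertex 2.32 -1.124 -2.342
vertex 1.307 0.174 -1.447
endloop
endfacet
facet normal 0.276 -0.391 0.878
outer loop
vertex 1.307 0.174 -1.447
vertex 2.32 -1.124 -2.342
vertex 2.118 0.366 -1.616
endloop
endfacet
facet normal -0.121 0.892 0.435
outer loop
vertex 1.307 0.174 -1.447
vertex 2.118 0.366 -1.616
vertex 1.469 0.615 -2.307
endloop
endfacet
facet normal 0.120 -0.893 -0.434
outer loop
vertex 2.32 -1.124 -2.342
vertex 1.671 -0.875 -3.033
vertex 2.642 -0.745 -3.032
endloop
endfacet
facet normal 0.918 -0.066 0.392
outer loop
vertex 2.32 -1.124 -2.342
vertex 2.642 -0.745 -3.032
vertex 2.118 0.366 -1.616
endloop
endfacet
facet normal 0.917 -0.067 0.392
outer loop
vertex 2.118 0.366 -1.616
vertex 2.642 -0.745 -3.032
vertex 2.441 0.746 -2.306
endloop
endfacet
facet normal -0.121 0.892 0.435
outer loop
vertex 2.118 0.366 -1.616
vertex 2.441 0.746 -2.306
vertex 1.469 0.615 -2.307
endloop
endfacet
facet normal 0.120 -0.893 -0.435
outer loop
vertex 2.642 -0.745 -3.032
vertex 1.671 -0.875 -3.033
vertex 2.233 -0.464 -3.722
endloop
endfacet
facet normal 0.868 0.307 -0.390
outer loop
vertex 2.642 -0.745 -3.032
vertex 2.233 -0.464 -3.722
vertex 2.441 0.746 -2.306
endloop
endfacet
facet normal 0.868 0.308 -0.390
outer loop
vertex 2.441 0.746 -2.306
vertex 2.233 -0.464 -3.722
vertex 2.031 1.027 -2.996
endloop
endfacet
facet normal -0.121 0.892 0.435
outer loop
vertex 2.441 0.746 -2.306
vertex 2.031 1.027 -2.996
vertex 1.469 0.615 -2.307
endloop
endfacet
facet normal -0.756 0.297 -0.584
outer loop
vertex -2.562 -0.069 -0.122
vertex -2.158 1.688 0.248
vertex -1.532 -0.029 -1.436
endloop
endfacet
facet normal -0.220 -0.955 -0.201
outer loop
vertex -0.822 -0.308 -0.888
vertex -2.562 -0.069 -0.122
vertex -1.532 -0.029 -1.436
endloop
endfacet
facet normal -0.756 0.297 -0.584
outer loop
vertex -1.532 -0.029 -1.436
vertex -2.158 1.688 0.248
vertex -1.128 1.728 -1.066
endloop
endfacet
facet normal 0.617 0.024 -0.787
outer loop
vertex -1.128 1.728 -1.066
vertex -0.822 -0.308 -0.888
vertex -1.532 -0.029 -1.436
endloop
endfacet
facet normal -0.617 -0.024 0.787
outer loop
vertex -2.562 -0.069 -0.122
vertex -1.448 1.409 0.796
vertex -2.158 1.688 0.248
endloop
endfacet
facet normal -0.220 -0.955 -0.201
outer loop
vertex -1.852 -0.348 0.426
vertex -2.562 -0.069 -0.122
vertex -0.822 -0.308 -0.888
endloop
endfacet
facet normal -0.617 -0.024 0.787
outer loop
vertex -1.852 -0.348 0.426
vertex -1.448 1.409 0.796
vertex -2.562 -0.069 -0.122
endloop
endfacet
facet normal 0.220 0.955 0.201
outer loop
vertex -2.158 1.688 0.248
vertex -1.448 1.409 0.796
vertex -1.128 1.728 -1.066
endloop
endfacet
facet normal 0.617 0.024 -0.787
outer loop
vertex -0.418 1.449 -0.518
vertex -0.822 -0.308 -0.888
vertex -1.128 1.728 -1.066
endloop
endfacet
facet normal 0.220 0.955 0.201
outer loop
vertex -1.128 1.728 -1.066
vertex -1.448 1.409 0.796
vertex -0.418 1.449 -0.518
endloop
endfacet
facet normal 0.756 -0.297 0.584
outer loop
vertex -0.418 1.449 -0.518
vertex -1.852 -0.348 0.426
vertex -0.822 -0.308 -0.888
endloop
endfacet
facet normal 0.756 -0.297 0.584
outer loop
vertex -1.448 1.409 0.796
vertex -1.852 -0.348 0.426
vertex -0.418 1.449 -0.518
endloop
endfacet

endsolid


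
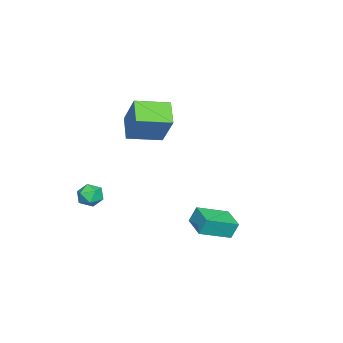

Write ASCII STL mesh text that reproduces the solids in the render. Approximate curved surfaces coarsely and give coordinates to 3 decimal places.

solid 
facet normal -0.959 0.275 0.073
outer loop
vertex 1.82 -3.523 0.337
vertex 1.711 -4.016 0.766
vertex 1.899 -3.42 0.986
endloop
endfacet
facet normal -0.544 0.836 -0.067
outer loop
vertex 1.82 -3.523 0.337
vertex 1.899 -3.42 0.986
vertex 2.336 -3.17 0.556
endloop
endfacet
facet normal -0.197 0.708 -0.678
outer loop
vertex 1.82 -3.523 0.337
vertex 2.336 -3.17 0.556
vertex 2.419 -3.612 0.07
endloop
endfacet
facet normal -0.398 0.068 -0.915
outer loop
vertex 1.82 -3.523 0.337
vertex 2.419 -3.612 0.07
vertex 2.033 -4.135 0.199
endloop
endfacet
facet normal -0.869 -0.201 -0.452
outer loop
vertex 1.82 -3.523 0.337
vertex 2.033 -4.135 0.199
vertex 1.711 -4.016 0.766
endloop
endfacet
facet normal -0.061 0.888 0.455
outer loop
vertex 2.336 -3.17 0.556
vertex 1.899 -3.42 0.986
vertex 2.547 -3.445 1.121
endloop
endfacet
facet normal -0.731 -0.021 0.682
outer loop
vertex 1.899 -3.42 0.986
vertex 1.711 -4.016 0.766
vertex 2.161 -3.968 1.25
endloop
endfacet
facet normal -0.587 -0.793 -0.167
outer loop
vertex 1.711 -4.016 0.766
vertex 2.033 -4.135 0.199
vertex 2.244 -4.41 0.764
endloop
endfacet
facet normal 0.177 -0.357 -0.917
outer loop
vertex 2.033 -4.135 0.199
vertex 2.419 -3.612 0.07
vertex 2.681 -4.16 0.334
endloop
endfacet
facet normal 0.501 0.681 -0.534
outer loop
vertex 2.419 -3.612 0.07
vertex 2.336 -3.17 0.556
vertex 2.869 -3.564 0.554
endloop
endfacet
facet normal 0.398 -0.068 0.915
outer loop
vertex 2.76 -4.057 0.983
vertex 2.547 -3.445 1.121
vertex 2.161 -3.968 1.25
endloop
endfacet
facet normal 0.197 -0.708 0.678
outer loop
vertex 2.76 -4.057 0.983
vertex 2.161 -3.968 1.25
vertex 2.244 -4.41 0.764
endloop
endfacet
facet normal 0.544 -0.836 0.067
outer loop
vertex 2.76 -4.057 0.983
vertex 2.244 -4.41 0.764
vertex 2.681 -4.16 0.334
endloop
endfacet
facet normal 0.959 -0.275 -0.073
outer loop
vertex 2.76 -4.057 0.983
vertex 2.681 -4.16 0.334
vertex 2.869 -3.564 0.554
endloop
endfacet
facet normal 0.869 0.201 0.452
outer loop
vertex 2.76 -4.057 0.983
vertex 2.869 -3.564 0.554
vertex 2.547 -3.445 1.121
endloop
endfacet
facet normal -0.177 0.357 0.917
outer loop
vertex 2.161 -3.968 1.25
vertex 2.547 -3.445 1.121
vertex 1.899 -3.42 0.986
endloop
endfacet
facet normal -0.501 -0.681 0.534
outer loop
vertex 2.244 -4.41 0.764
vertex 2.161 -3.968 1.25
vertex 1.711 -4.016 0.766
endloop
endfacet
facet normal 0.061 -0.888 -0.455
outer loop
vertex 2.681 -4.16 0.334
vertex 2.244 -4.41 0.764
vertex 2.033 -4.135 0.199
endloop
endfacet
facet normal 0.731 0.021 -0.682
outer loop
vertex 2.869 -3.564 0.554
vertex 2.681 -4.16 0.334
vertex 2.419 -3.612 0.07
endloop
endfacet
facet normal 0.587 0.793 0.167
outer loop
vertex 2.547 -3.445 1.121
vertex 2.869 -3.564 0.554
vertex 2.336 -3.17 0.556
endloop
endfacet
facet normal -0.397 -0.400 -0.826
outer loop
vertex -3.613 -4.443 2.467
vertex -4.478 -2.996 2.181
vertex -2.579 -3.968 1.74
endloop
endfacet
facet normal 0.506 -0.846 0.167
outer loop
vertex -1.802 -3.184 3.359
vertex -3.613 -4.443 2.467
vertex -2.579 -3.968 1.74
endloop
endfacet
facet normal -0.397 -0.401 -0.826
outer loop
vertex -2.579 -3.968 1.74
vertex -4.478 -2.996 2.181
vertex -3.445 -2.522 1.454
endloop
endfacet
facet normal 0.766 0.352 -0.538
outer loop
vertex -3.445 -2.522 1.454
vertex -1.802 -3.184 3.359
vertex -2.579 -3.968 1.74
endloop
endfacet
facet normal -0.766 -0.352 0.538
outer loop
vertex -3.613 -4.443 2.467
vertex -3.701 -2.212 3.8
vertex -4.478 -2.996 2.181
endloop
endfacet
facet normal 0.506 -0.846 0.167
outer loop
vertex -2.835 -3.658 4.086
vertex -3.613 -4.443 2.467
vertex -1.802 -3.184 3.359
endloop
endfacet
facet normal -0.766 -0.352 0.539
outer loop
vertex -2.835 -3.658 4.086
vertex -3.701 -2.212 3.8
vertex -3.613 -4.443 2.467
endloop
endfacet
facet normal -0.506 0.846 -0.167
outer loop
vertex -4.478 -2.996 2.181
vertex -3.701 -2.212 3.8
vertex -3.445 -2.522 1.454
endloop
endfacet
facet normal 0.766 0.351 -0.538
outer loop
vertex -2.667 -1.737 3.073
vertex -1.802 -3.184 3.359
vertex -3.445 -2.522 1.454
endloop
endfacet
facet normal -0.506 0.846 -0.167
outer loop
vertex -3.445 -2.522 1.454
vertex -3.701 -2.212 3.8
vertex -2.667 -1.737 3.073
endloop
endfacet
facet normal 0.397 0.401 0.826
outer loop
vertex -2.667 -1.737 3.073
vertex -2.835 -3.658 4.086
vertex -1.802 -3.184 3.359
endloop
endfacet
facet normal 0.397 0.401 0.826
outer loop
vertex -3.701 -2.212 3.8
vertex -2.835 -3.658 4.086
vertex -2.667 -1.737 3.073
endloop
endfacet
facet normal -0.611 0.702 -0.365
outer loop
vertex 0.108 1.732 -0.508
vertex 1.077 2.511 -0.631
vertex 0.245 1.433 -1.313
endloop
endfacet
facet normal -0.776 -0.623 0.099
outer loop
vertex 1.223 0.309 -0.729
vertex 0.108 1.732 -0.508
vertex 0.245 1.433 -1.313
endloop
endfacet
facet normal -0.611 0.703 -0.366
outer loop
vertex 0.245 1.433 -1.313
vertex 1.077 2.511 -0.631
vertex 1.215 2.212 -1.436
endloop
endfacet
facet normal 0.158 -0.343 -0.926
outer loop
vertex 1.215 2.212 -1.436
vertex 1.223 0.309 -0.729
vertex 0.245 1.433 -1.313
endloop
endfacet
facet normal -0.158 0.343 0.926
outer loop
vertex 0.108 1.732 -0.508
vertex 2.055 1.387 -0.047
vertex 1.077 2.511 -0.631
endloop
endfacet
facet normal -0.776 -0.623 0.098
outer loop
vertex 1.085 0.608 0.076
vertex 0.108 1.732 -0.508
vertex 1.223 0.309 -0.729
endloop
endfacet
facet normal -0.158 0.343 0.926
outer loop
vertex 1.085 0.608 0.076
vertex 2.055 1.387 -0.047
vertex 0.108 1.732 -0.508
endloop
endfacet
facet normal 0.776 0.624 -0.099
outer loop
vertex 1.077 2.511 -0.631
vertex 2.055 1.387 -0.047
vertex 1.215 2.212 -1.436
endloop
endfacet
facet normal 0.158 -0.343 -0.926
outer loop
vertex 2.192 1.088 -0.852
vertex 1.223 0.309 -0.729
vertex 1.215 2.212 -1.436
endloop
endfacet
facet normal 0.776 0.623 -0.099
outer loop
vertex 1.215 2.212 -1.436
vertex 2.055 1.387 -0.047
vertex 2.192 1.088 -0.852
endloop
endfacet
facet normal 0.611 -0.702 0.366
outer loop
vertex 2.192 1.088 -0.852
vertex 1.085 0.608 0.076
vertex 1.223 0.309 -0.729
endloop
endfacet
facet normal 0.611 -0.703 0.365
outer loop
vertex 2.055 1.387 -0.047
vertex 1.085 0.608 0.076
vertex 2.192 1.088 -0.852
endloop
endfacet

endsolid


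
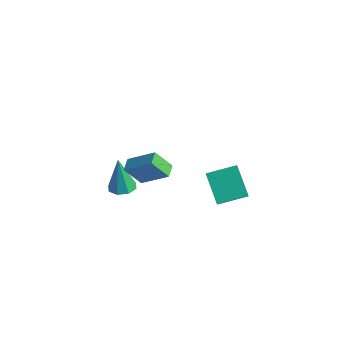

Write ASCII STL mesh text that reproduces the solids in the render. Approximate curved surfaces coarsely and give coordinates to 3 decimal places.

solid 
facet normal -0.758 -0.270 -0.593
outer loop
vertex 2.676 -3.887 2.997
vertex 2.319 -3.184 3.133
vertex 3.356 -3.325 1.872
endloop
endfacet
facet normal 0.446 -0.879 -0.169
outer loop
vertex 4.781 -2.816 2.987
vertex 2.676 -3.887 2.997
vertex 3.356 -3.325 1.872
endloop
endfacet
facet normal -0.758 -0.271 -0.593
outer loop
vertex 3.356 -3.325 1.872
vertex 2.319 -3.184 3.133
vertex 2.999 -2.622 2.007
endloop
endfacet
facet normal 0.476 0.393 -0.787
outer loop
vertex 2.999 -2.622 2.007
vertex 4.781 -2.816 2.987
vertex 3.356 -3.325 1.872
endloop
endfacet
facet normal -0.475 -0.394 0.787
outer loop
vertex 2.676 -3.887 2.997
vertex 3.744 -2.675 4.248
vertex 2.319 -3.184 3.133
endloop
endfacet
facet normal 0.446 -0.879 -0.169
outer loop
vertex 4.101 -3.378 4.113
vertex 2.676 -3.887 2.997
vertex 4.781 -2.816 2.987
endloop
endfacet
facet normal -0.476 -0.393 0.787
outer loop
vertex 4.101 -3.378 4.113
vertex 3.744 -2.675 4.248
vertex 2.676 -3.887 2.997
endloop
endfacet
facet normal -0.446 0.879 0.169
outer loop
vertex 2.319 -3.184 3.133
vertex 3.744 -2.675 4.248
vertex 2.999 -2.622 2.007
endloop
endfacet
facet normal 0.476 0.394 -0.787
outer loop
vertex 4.424 -2.113 3.123
vertex 4.781 -2.816 2.987
vertex 2.999 -2.622 2.007
endloop
endfacet
facet normal -0.446 0.879 0.169
outer loop
vertex 2.999 -2.622 2.007
vertex 3.744 -2.675 4.248
vertex 4.424 -2.113 3.123
endloop
endfacet
facet normal 0.758 0.270 0.593
outer loop
vertex 4.424 -2.113 3.123
vertex 4.101 -3.378 4.113
vertex 4.781 -2.816 2.987
endloop
endfacet
facet normal 0.758 0.271 0.593
outer loop
vertex 3.744 -2.675 4.248
vertex 4.101 -3.378 4.113
vertex 4.424 -2.113 3.123
endloop
endfacet
facet normal -0.690 0.362 0.627
outer loop
vertex 2.761 2.696 -2.554
vertex 3.848 4.025 -2.126
vertex 2.305 3.353 -3.435
endloop
endfacet
facet normal -0.614 -0.751 -0.242
outer loop
vertex 3.712 2.615 -4.714
vertex 2.761 2.696 -2.554
vertex 2.305 3.353 -3.435
endloop
endfacet
facet normal -0.690 0.362 0.627
outer loop
vertex 2.305 3.353 -3.435
vertex 3.848 4.025 -2.126
vertex 3.392 4.682 -3.006
endloop
endfacet
facet normal -0.383 0.552 -0.740
outer loop
vertex 3.392 4.682 -3.006
vertex 3.712 2.615 -4.714
vertex 2.305 3.353 -3.435
endloop
endfacet
facet normal 0.383 -0.552 0.740
outer loop
vertex 2.761 2.696 -2.554
vertex 5.255 3.287 -3.405
vertex 3.848 4.025 -2.126
endloop
endfacet
facet normal -0.614 -0.751 -0.242
outer loop
vertex 4.168 1.958 -3.834
vertex 2.761 2.696 -2.554
vertex 3.712 2.615 -4.714
endloop
endfacet
facet normal 0.383 -0.553 0.740
outer loop
vertex 4.168 1.958 -3.834
vertex 5.255 3.287 -3.405
vertex 2.761 2.696 -2.554
endloop
endfacet
facet normal 0.614 0.751 0.242
outer loop
vertex 3.848 4.025 -2.126
vertex 5.255 3.287 -3.405
vertex 3.392 4.682 -3.006
endloop
endfacet
facet normal -0.384 0.552 -0.740
outer loop
vertex 4.799 3.944 -4.286
vertex 3.712 2.615 -4.714
vertex 3.392 4.682 -3.006
endloop
endfacet
facet normal 0.614 0.751 0.242
outer loop
vertex 3.392 4.682 -3.006
vertex 5.255 3.287 -3.405
vertex 4.799 3.944 -4.286
endloop
endfacet
facet normal 0.689 -0.362 -0.627
outer loop
vertex 4.799 3.944 -4.286
vertex 4.168 1.958 -3.834
vertex 3.712 2.615 -4.714
endloop
endfacet
facet normal 0.690 -0.362 -0.627
outer loop
vertex 5.255 3.287 -3.405
vertex 4.168 1.958 -3.834
vertex 4.799 3.944 -4.286
endloop
endfacet
facet normal 0.186 -0.068 -0.980
outer loop
vertex 1.328 -2.061 -1.501
vertex 0.607 -1.752 -1.659
vertex 1.339 -1.45 -1.541
endloop
endfacet
facet normal 0.866 0.017 0.499
outer loop
vertex 1.328 -2.061 -1.501
vertex 1.339 -1.45 -1.541
vertex 0.213 -1.608 0.419
endloop
endfacet
facet normal 0.186 -0.067 -0.980
outer loop
vertex 1.339 -1.45 -1.541
vertex 0.607 -1.752 -1.659
vertex 0.921 -1.016 -1.65
endloop
endfacet
facet normal 0.606 0.685 0.404
outer loop
vertex 1.339 -1.45 -1.541
vertex 0.921 -1.016 -1.65
vertex 0.213 -1.608 0.419
endloop
endfacet
facet normal 0.187 -0.068 -0.980
outer loop
vertex 0.921 -1.016 -1.65
vertex 0.607 -1.752 -1.659
vertex 0.319 -1.013 -1.765
endloop
endfacet
facet normal -0.045 0.964 0.261
outer loop
vertex 0.921 -1.016 -1.65
vertex 0.319 -1.013 -1.765
vertex 0.213 -1.608 0.419
endloop
endfacet
facet normal 0.186 -0.068 -0.980
outer loop
vertex 0.319 -1.013 -1.765
vertex 0.607 -1.752 -1.659
vertex -0.114 -1.443 -1.817
endloop
endfacet
facet normal -0.705 0.692 0.154
outer loop
vertex 0.319 -1.013 -1.765
vertex -0.114 -1.443 -1.817
vertex 0.213 -1.608 0.419
endloop
endfacet
facet normal 0.186 -0.067 -0.980
outer loop
vertex -0.114 -1.443 -1.817
vertex 0.607 -1.752 -1.659
vertex -0.124 -2.054 -1.777
endloop
endfacet
facet normal -0.989 0.026 0.147
outer loop
vertex -0.114 -1.443 -1.817
vertex -0.124 -2.054 -1.777
vertex 0.213 -1.608 0.419
endloop
endfacet
facet normal 0.186 -0.067 -0.980
outer loop
vertex -0.124 -2.054 -1.777
vertex 0.607 -1.752 -1.659
vertex 0.294 -2.488 -1.668
endloop
endfacet
facet normal -0.729 -0.641 0.242
outer loop
vertex -0.124 -2.054 -1.777
vertex 0.294 -2.488 -1.668
vertex 0.213 -1.608 0.419
endloop
endfacet
facet normal 0.187 -0.068 -0.980
outer loop
vertex 0.294 -2.488 -1.668
vertex 0.607 -1.752 -1.659
vertex 0.895 -2.491 -1.553
endloop
endfacet
facet normal -0.078 -0.920 0.385
outer loop
vertex 0.294 -2.488 -1.668
vertex 0.895 -2.491 -1.553
vertex 0.213 -1.608 0.419
endloop
endfacet
facet normal 0.186 -0.068 -0.980
outer loop
vertex 0.895 -2.491 -1.553
vertex 0.607 -1.752 -1.659
vertex 1.328 -2.061 -1.501
endloop
endfacet
facet normal 0.583 -0.647 0.491
outer loop
vertex 0.895 -2.491 -1.553
vertex 1.328 -2.061 -1.501
vertex 0.213 -1.608 0.419
endloop
endfacet

endsolid


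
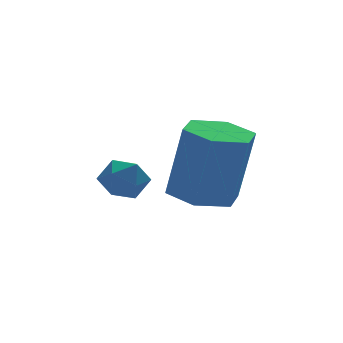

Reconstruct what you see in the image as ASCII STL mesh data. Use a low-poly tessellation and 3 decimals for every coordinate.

solid 
facet normal -0.164 0.103 -0.981
outer loop
vertex 2.4 0.732 -0.669
vertex 1.863 -0.04 -0.66
vertex 1.477 0.803 -0.507
endloop
endfacet
facet normal 0.092 0.992 0.088
outer loop
vertex 2.4 0.732 -0.669
vertex 1.477 0.803 -0.507
vertex 2.754 0.511 1.45
endloop
endfacet
facet normal 0.093 0.992 0.087
outer loop
vertex 2.754 0.511 1.45
vertex 1.477 0.803 -0.507
vertex 1.831 0.583 1.612
endloop
endfacet
facet normal 0.164 -0.102 0.981
outer loop
vertex 2.754 0.511 1.45
vertex 1.831 0.583 1.612
vertex 2.217 -0.26 1.46
endloop
endfacet
facet normal -0.164 0.103 -0.981
outer loop
vertex 1.477 0.803 -0.507
vertex 1.863 -0.04 -0.66
vertex 0.94 0.032 -0.498
endloop
endfacet
facet normal -0.804 0.562 0.193
outer loop
vertex 1.477 0.803 -0.507
vertex 0.94 0.032 -0.498
vertex 1.831 0.583 1.612
endloop
endfacet
facet normal -0.804 0.562 0.193
outer loop
vertex 1.831 0.583 1.612
vertex 0.94 0.032 -0.498
vertex 1.294 -0.189 1.621
endloop
endfacet
facet normal 0.163 -0.102 0.981
outer loop
vertex 1.831 0.583 1.612
vertex 1.294 -0.189 1.621
vertex 2.217 -0.26 1.46
endloop
endfacet
facet normal -0.164 0.102 -0.981
outer loop
vertex 0.94 0.032 -0.498
vertex 1.863 -0.04 -0.66
vertex 1.326 -0.811 -0.65
endloop
endfacet
facet normal -0.897 -0.430 0.105
outer loop
vertex 0.94 0.032 -0.498
vertex 1.326 -0.811 -0.65
vertex 1.294 -0.189 1.621
endloop
endfacet
facet normal -0.897 -0.430 0.105
outer loop
vertex 1.294 -0.189 1.621
vertex 1.326 -0.811 -0.65
vertex 1.68 -1.032 1.469
endloop
endfacet
facet normal 0.163 -0.102 0.981
outer loop
vertex 1.294 -0.189 1.621
vertex 1.68 -1.032 1.469
vertex 2.217 -0.26 1.46
endloop
endfacet
facet normal -0.164 0.102 -0.981
outer loop
vertex 1.326 -0.811 -0.65
vertex 1.863 -0.04 -0.66
vertex 2.249 -0.883 -0.812
endloop
endfacet
facet normal -0.093 -0.992 -0.088
outer loop
vertex 1.326 -0.811 -0.65
vertex 2.249 -0.883 -0.812
vertex 1.68 -1.032 1.469
endloop
endfacet
facet normal -0.092 -0.992 -0.088
outer loop
vertex 1.68 -1.032 1.469
vertex 2.249 -0.883 -0.812
vertex 2.603 -1.103 1.307
endloop
endfacet
facet normal 0.164 -0.103 0.981
outer loop
vertex 1.68 -1.032 1.469
vertex 2.603 -1.103 1.307
vertex 2.217 -0.26 1.46
endloop
endfacet
facet normal -0.163 0.102 -0.981
outer loop
vertex 2.249 -0.883 -0.812
vertex 1.863 -0.04 -0.66
vertex 2.786 -0.111 -0.821
endloop
endfacet
facet normal 0.804 -0.562 -0.193
outer loop
vertex 2.249 -0.883 -0.812
vertex 2.786 -0.111 -0.821
vertex 2.603 -1.103 1.307
endloop
endfacet
facet normal 0.804 -0.562 -0.193
outer loop
vertex 2.603 -1.103 1.307
vertex 2.786 -0.111 -0.821
vertex 3.14 -0.332 1.298
endloop
endfacet
facet normal 0.164 -0.103 0.981
outer loop
vertex 2.603 -1.103 1.307
vertex 3.14 -0.332 1.298
vertex 2.217 -0.26 1.46
endloop
endfacet
facet normal -0.163 0.102 -0.981
outer loop
vertex 2.786 -0.111 -0.821
vertex 1.863 -0.04 -0.66
vertex 2.4 0.732 -0.669
endloop
endfacet
facet normal 0.897 0.430 -0.105
outer loop
vertex 2.786 -0.111 -0.821
vertex 2.4 0.732 -0.669
vertex 3.14 -0.332 1.298
endloop
endfacet
facet normal 0.897 0.430 -0.105
outer loop
vertex 3.14 -0.332 1.298
vertex 2.4 0.732 -0.669
vertex 2.754 0.511 1.45
endloop
endfacet
facet normal 0.164 -0.102 0.981
outer loop
vertex 3.14 -0.332 1.298
vertex 2.754 0.511 1.45
vertex 2.217 -0.26 1.46
endloop
endfacet
facet normal -0.600 0.725 -0.338
outer loop
vertex -0.487 -0.085 -0.267
vertex -0.852 -0.124 0.297
vertex -0.327 0.295 0.265
endloop
endfacet
facet normal 0.060 0.804 -0.592
outer loop
vertex -0.487 -0.085 -0.267
vertex -0.327 0.295 0.265
vertex 0.158 -0.005 -0.093
endloop
endfacet
facet normal 0.231 0.207 -0.951
outer loop
vertex -0.487 -0.085 -0.267
vertex 0.158 -0.005 -0.093
vertex -0.068 -0.611 -0.28
endloop
endfacet
facet normal -0.325 -0.237 -0.915
outer loop
vertex -0.487 -0.085 -0.267
vertex -0.068 -0.611 -0.28
vertex -0.692 -0.685 -0.039
endloop
endfacet
facet normal -0.839 0.083 -0.537
outer loop
vertex -0.487 -0.085 -0.267
vertex -0.692 -0.685 -0.039
vertex -0.852 -0.124 0.297
endloop
endfacet
facet normal 0.505 0.862 -0.038
outer loop
vertex 0.158 -0.005 -0.093
vertex -0.327 0.295 0.265
vertex 0.192 0.005 0.579
endloop
endfacet
facet normal -0.564 0.735 0.376
outer loop
vertex -0.327 0.295 0.265
vertex -0.852 -0.124 0.297
vertex -0.432 -0.069 0.82
endloop
endfacet
facet normal -0.952 -0.303 0.053
outer loop
vertex -0.852 -0.124 0.297
vertex -0.692 -0.685 -0.039
vertex -0.658 -0.675 0.633
endloop
endfacet
facet normal -0.119 -0.820 -0.560
outer loop
vertex -0.692 -0.685 -0.039
vertex -0.068 -0.611 -0.28
vertex -0.173 -0.975 0.275
endloop
endfacet
facet normal 0.781 -0.101 -0.616
outer loop
vertex -0.068 -0.611 -0.28
vertex 0.158 -0.005 -0.093
vertex 0.352 -0.556 0.243
endloop
endfacet
facet normal 0.325 0.237 0.915
outer loop
vertex -0.013 -0.595 0.807
vertex 0.192 0.005 0.579
vertex -0.432 -0.069 0.82
endloop
endfacet
facet normal -0.231 -0.207 0.951
outer loop
vertex -0.013 -0.595 0.807
vertex -0.432 -0.069 0.82
vertex -0.658 -0.675 0.633
endloop
endfacet
facet normal -0.060 -0.804 0.592
outer loop
vertex -0.013 -0.595 0.807
vertex -0.658 -0.675 0.633
vertex -0.173 -0.975 0.275
endloop
endfacet
facet normal 0.600 -0.725 0.338
outer loop
vertex -0.013 -0.595 0.807
vertex -0.173 -0.975 0.275
vertex 0.352 -0.556 0.243
endloop
endfacet
facet normal 0.839 -0.083 0.537
outer loop
vertex -0.013 -0.595 0.807
vertex 0.352 -0.556 0.243
vertex 0.192 0.005 0.579
endloop
endfacet
facet normal 0.119 0.820 0.560
outer loop
vertex -0.432 -0.069 0.82
vertex 0.192 0.005 0.579
vertex -0.327 0.295 0.265
endloop
endfacet
facet normal -0.781 0.101 0.616
outer loop
vertex -0.658 -0.675 0.633
vertex -0.432 -0.069 0.82
vertex -0.852 -0.124 0.297
endloop
endfacet
facet normal -0.505 -0.862 0.038
outer loop
vertex -0.173 -0.975 0.275
vertex -0.658 -0.675 0.633
vertex -0.692 -0.685 -0.039
endloop
endfacet
facet normal 0.564 -0.735 -0.376
outer loop
vertex 0.352 -0.556 0.243
vertex -0.173 -0.975 0.275
vertex -0.068 -0.611 -0.28
endloop
endfacet
facet normal 0.952 0.303 -0.053
outer loop
vertex 0.192 0.005 0.579
vertex 0.352 -0.556 0.243
vertex 0.158 -0.005 -0.093
endloop
endfacet

endsolid


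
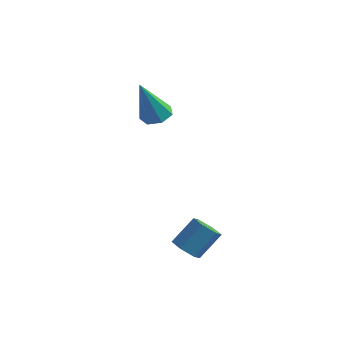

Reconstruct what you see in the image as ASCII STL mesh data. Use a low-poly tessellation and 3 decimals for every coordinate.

solid 
facet normal 0.178 0.335 -0.925
outer loop
vertex -3.173 3.734 1.959
vertex -3.475 3.29 1.74
vertex -3.665 3.816 1.894
endloop
endfacet
facet normal 0.051 0.791 0.609
outer loop
vertex -3.173 3.734 1.959
vertex -3.665 3.816 1.894
vertex -3.785 2.71 3.34
endloop
endfacet
facet normal 0.178 0.335 -0.925
outer loop
vertex -3.665 3.816 1.894
vertex -3.475 3.29 1.74
vertex -4.014 3.502 1.713
endloop
endfacet
facet normal -0.720 0.579 0.383
outer loop
vertex -3.665 3.816 1.894
vertex -4.014 3.502 1.713
vertex -3.785 2.71 3.34
endloop
endfacet
facet normal 0.178 0.336 -0.925
outer loop
vertex -4.014 3.502 1.713
vertex -3.475 3.29 1.74
vertex -3.958 3.029 1.552
endloop
endfacet
facet normal -0.988 -0.141 0.070
outer loop
vertex -4.014 3.502 1.713
vertex -3.958 3.029 1.552
vertex -3.785 2.71 3.34
endloop
endfacet
facet normal 0.179 0.335 -0.925
outer loop
vertex -3.958 3.029 1.552
vertex -3.475 3.29 1.74
vertex -3.537 2.752 1.533
endloop
endfacet
facet normal -0.550 -0.830 -0.095
outer loop
vertex -3.958 3.029 1.552
vertex -3.537 2.752 1.533
vertex -3.785 2.71 3.34
endloop
endfacet
facet normal 0.179 0.335 -0.925
outer loop
vertex -3.537 2.752 1.533
vertex -3.475 3.29 1.74
vertex -3.071 2.881 1.67
endloop
endfacet
facet normal 0.263 -0.965 0.014
outer loop
vertex -3.537 2.752 1.533
vertex -3.071 2.881 1.67
vertex -3.785 2.71 3.34
endloop
endfacet
facet normal 0.179 0.335 -0.925
outer loop
vertex -3.071 2.881 1.67
vertex -3.475 3.29 1.74
vertex -2.908 3.318 1.86
endloop
endfacet
facet normal 0.838 -0.448 0.312
outer loop
vertex -3.071 2.881 1.67
vertex -2.908 3.318 1.86
vertex -3.785 2.71 3.34
endloop
endfacet
facet normal 0.179 0.334 -0.925
outer loop
vertex -2.908 3.318 1.86
vertex -3.475 3.29 1.74
vertex -3.173 3.734 1.959
endloop
endfacet
facet normal 0.743 0.336 0.578
outer loop
vertex -2.908 3.318 1.86
vertex -3.173 3.734 1.959
vertex -3.785 2.71 3.34
endloop
endfacet
facet normal -0.385 -0.579 -0.719
outer loop
vertex -0.147 -0.819 -1.584
vertex -0.585 -0.505 -1.602
vertex -0.161 -0.395 -1.918
endloop
endfacet
facet normal 0.923 -0.219 -0.317
outer loop
vertex -0.147 -0.819 -1.584
vertex -0.161 -0.395 -1.918
vertex 0.284 -0.169 -0.779
endloop
endfacet
facet normal 0.923 -0.218 -0.317
outer loop
vertex 0.284 -0.169 -0.779
vertex -0.161 -0.395 -1.918
vertex 0.269 0.255 -1.114
endloop
endfacet
facet normal 0.384 0.581 0.718
outer loop
vertex 0.284 -0.169 -0.779
vertex 0.269 0.255 -1.114
vertex -0.155 0.145 -0.798
endloop
endfacet
facet normal -0.385 -0.579 -0.718
outer loop
vertex -0.161 -0.395 -1.918
vertex -0.585 -0.505 -1.602
vertex -0.6 -0.081 -1.936
endloop
endfacet
facet normal 0.437 0.571 -0.695
outer loop
vertex -0.161 -0.395 -1.918
vertex -0.6 -0.081 -1.936
vertex 0.269 0.255 -1.114
endloop
endfacet
facet normal 0.437 0.570 -0.695
outer loop
vertex 0.269 0.255 -1.114
vertex -0.6 -0.081 -1.936
vertex -0.169 0.569 -1.132
endloop
endfacet
facet normal 0.385 0.579 0.719
outer loop
vertex 0.269 0.255 -1.114
vertex -0.169 0.569 -1.132
vertex -0.155 0.145 -0.798
endloop
endfacet
facet normal -0.384 -0.580 -0.719
outer loop
vertex -0.6 -0.081 -1.936
vertex -0.585 -0.505 -1.602
vertex -1.024 -0.191 -1.621
endloop
endfacet
facet normal -0.485 0.789 -0.378
outer loop
vertex -0.6 -0.081 -1.936
vertex -1.024 -0.191 -1.621
vertex -0.169 0.569 -1.132
endloop
endfacet
facet normal -0.486 0.789 -0.377
outer loop
vertex -0.169 0.569 -1.132
vertex -1.024 -0.191 -1.621
vertex -0.593 0.459 -0.816
endloop
endfacet
facet normal 0.385 0.579 0.719
outer loop
vertex -0.169 0.569 -1.132
vertex -0.593 0.459 -0.816
vertex -0.155 0.145 -0.798
endloop
endfacet
facet normal -0.384 -0.581 -0.718
outer loop
vertex -1.024 -0.191 -1.621
vertex -0.585 -0.505 -1.602
vertex -1.009 -0.615 -1.286
endloop
endfacet
facet normal -0.923 0.218 0.318
outer loop
vertex -1.024 -0.191 -1.621
vertex -1.009 -0.615 -1.286
vertex -0.593 0.459 -0.816
endloop
endfacet
facet normal -0.923 0.219 0.317
outer loop
vertex -0.593 0.459 -0.816
vertex -1.009 -0.615 -1.286
vertex -0.579 0.035 -0.482
endloop
endfacet
facet normal 0.385 0.579 0.719
outer loop
vertex -0.593 0.459 -0.816
vertex -0.579 0.035 -0.482
vertex -0.155 0.145 -0.798
endloop
endfacet
facet normal -0.385 -0.579 -0.719
outer loop
vertex -1.009 -0.615 -1.286
vertex -0.585 -0.505 -1.602
vertex -0.571 -0.929 -1.268
endloop
endfacet
facet normal -0.437 -0.570 0.695
outer loop
vertex -1.009 -0.615 -1.286
vertex -0.571 -0.929 -1.268
vertex -0.579 0.035 -0.482
endloop
endfacet
facet normal -0.437 -0.571 0.695
outer loop
vertex -0.579 0.035 -0.482
vertex -0.571 -0.929 -1.268
vertex -0.14 -0.279 -0.464
endloop
endfacet
facet normal 0.385 0.579 0.718
outer loop
vertex -0.579 0.035 -0.482
vertex -0.14 -0.279 -0.464
vertex -0.155 0.145 -0.798
endloop
endfacet
facet normal -0.385 -0.579 -0.719
outer loop
vertex -0.571 -0.929 -1.268
vertex -0.585 -0.505 -1.602
vertex -0.147 -0.819 -1.584
endloop
endfacet
facet normal 0.486 -0.789 0.377
outer loop
vertex -0.571 -0.929 -1.268
vertex -0.147 -0.819 -1.584
vertex -0.14 -0.279 -0.464
endloop
endfacet
facet normal 0.485 -0.789 0.377
outer loop
vertex -0.14 -0.279 -0.464
vertex -0.147 -0.819 -1.584
vertex 0.284 -0.169 -0.779
endloop
endfacet
facet normal 0.384 0.580 0.719
outer loop
vertex -0.14 -0.279 -0.464
vertex 0.284 -0.169 -0.779
vertex -0.155 0.145 -0.798
endloop
endfacet

endsolid


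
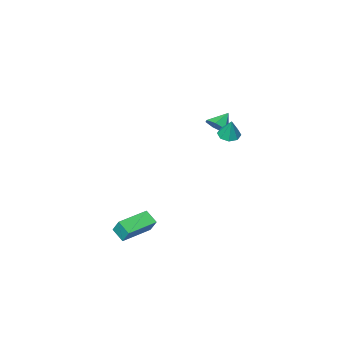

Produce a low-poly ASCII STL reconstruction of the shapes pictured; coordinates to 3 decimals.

solid 
facet normal 0.781 0.165 -0.603
outer loop
vertex -3.151 1.139 0.717
vertex -3.491 0.781 0.179
vertex -3.517 1.493 0.34
endloop
endfacet
facet normal -0.197 0.612 0.766
outer loop
vertex -3.151 1.139 0.717
vertex -3.517 1.493 0.34
vertex -4.349 0.599 0.841
endloop
endfacet
facet normal 0.781 0.165 -0.602
outer loop
vertex -3.517 1.493 0.34
vertex -3.491 0.781 0.179
vertex -3.863 1.31 -0.159
endloop
endfacet
facet normal -0.662 0.724 0.193
outer loop
vertex -3.517 1.493 0.34
vertex -3.863 1.31 -0.159
vertex -4.349 0.599 0.841
endloop
endfacet
facet normal 0.782 0.165 -0.601
outer loop
vertex -3.863 1.31 -0.159
vertex -3.491 0.781 0.179
vertex -3.928 0.73 -0.403
endloop
endfacet
facet normal -0.930 0.226 -0.291
outer loop
vertex -3.863 1.31 -0.159
vertex -3.928 0.73 -0.403
vertex -4.349 0.599 0.841
endloop
endfacet
facet normal 0.782 0.165 -0.601
outer loop
vertex -3.928 0.73 -0.403
vertex -3.491 0.781 0.179
vertex -3.664 0.187 -0.209
endloop
endfacet
facet normal -0.800 -0.505 -0.324
outer loop
vertex -3.928 0.73 -0.403
vertex -3.664 0.187 -0.209
vertex -4.349 0.599 0.841
endloop
endfacet
facet normal 0.781 0.166 -0.602
outer loop
vertex -3.664 0.187 -0.209
vertex -3.491 0.781 0.179
vertex -3.269 0.092 0.277
endloop
endfacet
facet normal -0.370 -0.921 0.120
outer loop
vertex -3.664 0.187 -0.209
vertex -3.269 0.092 0.277
vertex -4.349 0.599 0.841
endloop
endfacet
facet normal 0.781 0.166 -0.603
outer loop
vertex -3.269 0.092 0.277
vertex -3.491 0.781 0.179
vertex -3.041 0.516 0.689
endloop
endfacet
facet normal 0.037 -0.707 0.707
outer loop
vertex -3.269 0.092 0.277
vertex -3.041 0.516 0.689
vertex -4.349 0.599 0.841
endloop
endfacet
facet normal 0.781 0.165 -0.603
outer loop
vertex -3.041 0.516 0.689
vertex -3.491 0.781 0.179
vertex -3.151 1.139 0.717
endloop
endfacet
facet normal 0.114 -0.025 0.993
outer loop
vertex -3.041 0.516 0.689
vertex -3.151 1.139 0.717
vertex -4.349 0.599 0.841
endloop
endfacet
facet normal -0.112 -0.325 -0.939
outer loop
vertex -2.354 3.433 0.766
vertex -2.699 2.972 0.967
vertex -2.807 3.543 0.782
endloop
endfacet
facet normal 0.238 0.968 0.083
outer loop
vertex -2.354 3.433 0.766
vertex -2.807 3.543 0.782
vertex -2.561 3.368 2.113
endloop
endfacet
facet normal -0.113 -0.326 -0.939
outer loop
vertex -2.807 3.543 0.782
vertex -2.699 2.972 0.967
vertex -3.197 3.318 0.907
endloop
endfacet
facet normal -0.442 0.875 0.197
outer loop
vertex -2.807 3.543 0.782
vertex -3.197 3.318 0.907
vertex -2.561 3.368 2.113
endloop
endfacet
facet normal -0.113 -0.326 -0.939
outer loop
vertex -3.197 3.318 0.907
vertex -2.699 2.972 0.967
vertex -3.295 2.891 1.067
endloop
endfacet
facet normal -0.834 0.351 0.425
outer loop
vertex -3.197 3.318 0.907
vertex -3.295 2.891 1.067
vertex -2.561 3.368 2.113
endloop
endfacet
facet normal -0.113 -0.325 -0.939
outer loop
vertex -3.295 2.891 1.067
vertex -2.699 2.972 0.967
vertex -3.044 2.511 1.168
endloop
endfacet
facet normal -0.711 -0.301 0.636
outer loop
vertex -3.295 2.891 1.067
vertex -3.044 2.511 1.168
vertex -2.561 3.368 2.113
endloop
endfacet
facet normal -0.113 -0.325 -0.939
outer loop
vertex -3.044 2.511 1.168
vertex -2.699 2.972 0.967
vertex -2.591 2.4 1.152
endloop
endfacet
facet normal -0.145 -0.695 0.704
outer loop
vertex -3.044 2.511 1.168
vertex -2.591 2.4 1.152
vertex -2.561 3.368 2.113
endloop
endfacet
facet normal -0.111 -0.325 -0.939
outer loop
vertex -2.591 2.4 1.152
vertex -2.699 2.972 0.967
vertex -2.201 2.625 1.028
endloop
endfacet
facet normal 0.536 -0.603 0.591
outer loop
vertex -2.591 2.4 1.152
vertex -2.201 2.625 1.028
vertex -2.561 3.368 2.113
endloop
endfacet
facet normal -0.112 -0.326 -0.939
outer loop
vertex -2.201 2.625 1.028
vertex -2.699 2.972 0.967
vertex -2.102 3.052 0.868
endloop
endfacet
facet normal 0.929 -0.079 0.363
outer loop
vertex -2.201 2.625 1.028
vertex -2.102 3.052 0.868
vertex -2.561 3.368 2.113
endloop
endfacet
facet normal -0.112 -0.325 -0.939
outer loop
vertex -2.102 3.052 0.868
vertex -2.699 2.972 0.967
vertex -2.354 3.433 0.766
endloop
endfacet
facet normal 0.805 0.573 0.151
outer loop
vertex -2.102 3.052 0.868
vertex -2.354 3.433 0.766
vertex -2.561 3.368 2.113
endloop
endfacet
facet normal -0.993 -0.116 0.025
outer loop
vertex 2.277 2.973 -2.925
vertex 2.178 3.72 -3.381
vertex 2.315 2.472 -3.755
endloop
endfacet
facet normal 0.113 -0.848 0.517
outer loop
vertex 4.082 2.68 -3.799
vertex 2.277 2.973 -2.925
vertex 2.315 2.472 -3.755
endloop
endfacet
facet normal -0.993 -0.116 0.025
outer loop
vertex 2.315 2.472 -3.755
vertex 2.178 3.72 -3.381
vertex 2.216 3.219 -4.21
endloop
endfacet
facet normal 0.039 -0.516 -0.856
outer loop
vertex 2.216 3.219 -4.21
vertex 4.082 2.68 -3.799
vertex 2.315 2.472 -3.755
endloop
endfacet
facet normal -0.040 0.517 0.855
outer loop
vertex 2.277 2.973 -2.925
vertex 3.945 3.928 -3.425
vertex 2.178 3.72 -3.381
endloop
endfacet
facet normal 0.113 -0.848 0.518
outer loop
vertex 4.044 3.181 -2.97
vertex 2.277 2.973 -2.925
vertex 4.082 2.68 -3.799
endloop
endfacet
facet normal -0.039 0.516 0.856
outer loop
vertex 4.044 3.181 -2.97
vertex 3.945 3.928 -3.425
vertex 2.277 2.973 -2.925
endloop
endfacet
facet normal -0.113 0.848 -0.518
outer loop
vertex 2.178 3.72 -3.381
vertex 3.945 3.928 -3.425
vertex 2.216 3.219 -4.21
endloop
endfacet
facet normal 0.039 -0.517 -0.855
outer loop
vertex 3.983 3.427 -4.255
vertex 4.082 2.68 -3.799
vertex 2.216 3.219 -4.21
endloop
endfacet
facet normal -0.113 0.848 -0.517
outer loop
vertex 2.216 3.219 -4.21
vertex 3.945 3.928 -3.425
vertex 3.983 3.427 -4.255
endloop
endfacet
facet normal 0.993 0.116 -0.025
outer loop
vertex 3.983 3.427 -4.255
vertex 4.044 3.181 -2.97
vertex 4.082 2.68 -3.799
endloop
endfacet
facet normal 0.993 0.116 -0.025
outer loop
vertex 3.945 3.928 -3.425
vertex 4.044 3.181 -2.97
vertex 3.983 3.427 -4.255
endloop
endfacet

endsolid
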